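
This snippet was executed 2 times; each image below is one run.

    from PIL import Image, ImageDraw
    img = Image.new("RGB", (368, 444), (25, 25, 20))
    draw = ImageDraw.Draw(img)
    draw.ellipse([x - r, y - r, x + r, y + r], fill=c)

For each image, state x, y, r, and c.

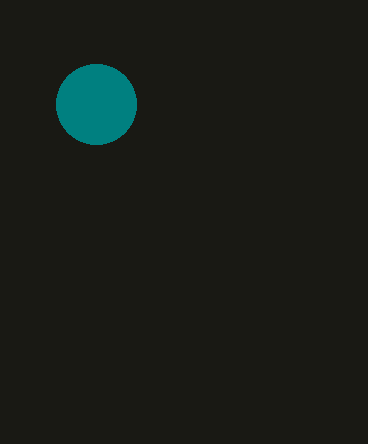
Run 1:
x = 96
y = 104
r = 40
c = 'teal'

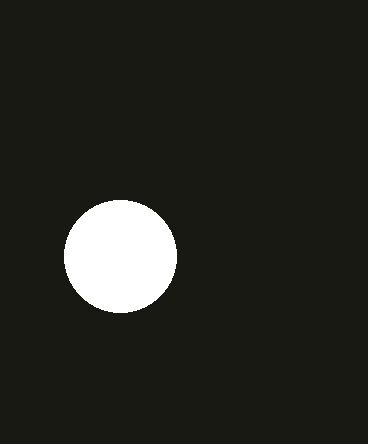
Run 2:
x = 120, y = 256, r = 56, c = 'white'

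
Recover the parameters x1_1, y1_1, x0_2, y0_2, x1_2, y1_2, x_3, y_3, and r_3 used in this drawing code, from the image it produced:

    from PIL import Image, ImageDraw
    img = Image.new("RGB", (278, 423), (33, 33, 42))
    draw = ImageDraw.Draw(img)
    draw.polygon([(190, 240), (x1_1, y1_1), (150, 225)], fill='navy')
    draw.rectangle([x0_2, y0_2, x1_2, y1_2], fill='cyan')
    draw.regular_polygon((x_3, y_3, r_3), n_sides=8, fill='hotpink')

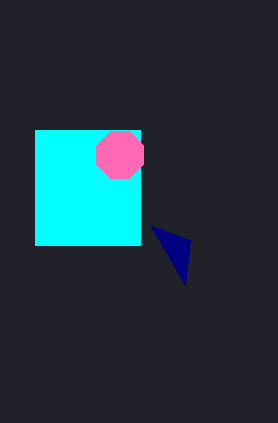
x1_1 = 185, y1_1 = 285, x0_2 = 35, y0_2 = 130, x1_2 = 140, y1_2 = 245, x_3 = 120, y_3 = 155, r_3 = 25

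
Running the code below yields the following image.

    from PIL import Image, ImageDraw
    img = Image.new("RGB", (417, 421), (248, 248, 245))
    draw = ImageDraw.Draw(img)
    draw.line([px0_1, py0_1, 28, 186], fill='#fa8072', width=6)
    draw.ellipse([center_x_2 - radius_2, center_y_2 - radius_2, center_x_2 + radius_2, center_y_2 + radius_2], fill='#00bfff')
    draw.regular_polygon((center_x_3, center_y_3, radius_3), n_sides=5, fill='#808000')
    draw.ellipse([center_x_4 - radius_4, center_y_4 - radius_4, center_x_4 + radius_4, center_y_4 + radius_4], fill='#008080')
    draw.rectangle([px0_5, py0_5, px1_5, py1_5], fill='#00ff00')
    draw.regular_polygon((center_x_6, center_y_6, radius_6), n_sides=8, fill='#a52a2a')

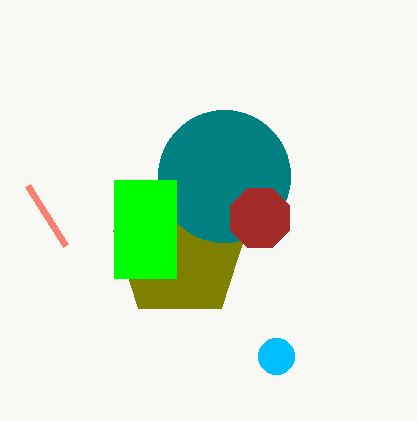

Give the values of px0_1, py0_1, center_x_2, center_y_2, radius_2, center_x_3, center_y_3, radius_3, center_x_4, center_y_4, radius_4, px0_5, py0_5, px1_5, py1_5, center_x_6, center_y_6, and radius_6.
px0_1 = 66, py0_1 = 246, center_x_2 = 276, center_y_2 = 356, radius_2 = 18, center_x_3 = 180, center_y_3 = 252, radius_3 = 70, center_x_4 = 224, center_y_4 = 176, radius_4 = 66, px0_5 = 114, py0_5 = 180, px1_5 = 176, py1_5 = 278, center_x_6 = 260, center_y_6 = 218, radius_6 = 32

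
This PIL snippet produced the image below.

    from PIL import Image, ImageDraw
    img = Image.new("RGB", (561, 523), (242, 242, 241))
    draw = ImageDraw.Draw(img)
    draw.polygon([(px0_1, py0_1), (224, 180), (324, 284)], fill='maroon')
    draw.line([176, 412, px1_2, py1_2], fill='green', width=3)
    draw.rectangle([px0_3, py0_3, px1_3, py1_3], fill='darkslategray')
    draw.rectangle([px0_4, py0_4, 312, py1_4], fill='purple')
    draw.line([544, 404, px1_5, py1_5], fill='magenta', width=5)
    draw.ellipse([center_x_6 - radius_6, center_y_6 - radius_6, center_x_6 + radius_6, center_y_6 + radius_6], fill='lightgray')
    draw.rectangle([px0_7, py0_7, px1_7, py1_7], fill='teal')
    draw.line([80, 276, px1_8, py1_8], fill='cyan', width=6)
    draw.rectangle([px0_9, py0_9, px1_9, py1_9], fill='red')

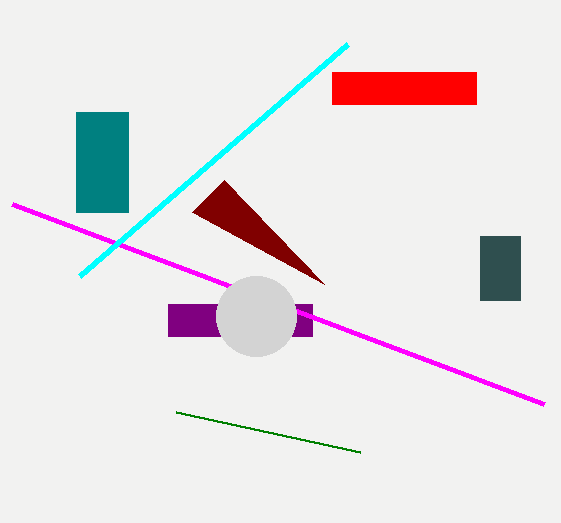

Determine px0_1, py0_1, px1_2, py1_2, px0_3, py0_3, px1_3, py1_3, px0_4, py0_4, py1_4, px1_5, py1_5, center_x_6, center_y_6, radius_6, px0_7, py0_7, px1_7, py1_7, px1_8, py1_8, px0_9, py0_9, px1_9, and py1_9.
px0_1 = 192
py0_1 = 212
px1_2 = 360
py1_2 = 452
px0_3 = 480
py0_3 = 236
px1_3 = 520
py1_3 = 300
px0_4 = 168
py0_4 = 304
py1_4 = 336
px1_5 = 12
py1_5 = 204
center_x_6 = 256
center_y_6 = 316
radius_6 = 40
px0_7 = 76
py0_7 = 112
px1_7 = 128
py1_7 = 212
px1_8 = 348
py1_8 = 44
px0_9 = 332
py0_9 = 72
px1_9 = 476
py1_9 = 104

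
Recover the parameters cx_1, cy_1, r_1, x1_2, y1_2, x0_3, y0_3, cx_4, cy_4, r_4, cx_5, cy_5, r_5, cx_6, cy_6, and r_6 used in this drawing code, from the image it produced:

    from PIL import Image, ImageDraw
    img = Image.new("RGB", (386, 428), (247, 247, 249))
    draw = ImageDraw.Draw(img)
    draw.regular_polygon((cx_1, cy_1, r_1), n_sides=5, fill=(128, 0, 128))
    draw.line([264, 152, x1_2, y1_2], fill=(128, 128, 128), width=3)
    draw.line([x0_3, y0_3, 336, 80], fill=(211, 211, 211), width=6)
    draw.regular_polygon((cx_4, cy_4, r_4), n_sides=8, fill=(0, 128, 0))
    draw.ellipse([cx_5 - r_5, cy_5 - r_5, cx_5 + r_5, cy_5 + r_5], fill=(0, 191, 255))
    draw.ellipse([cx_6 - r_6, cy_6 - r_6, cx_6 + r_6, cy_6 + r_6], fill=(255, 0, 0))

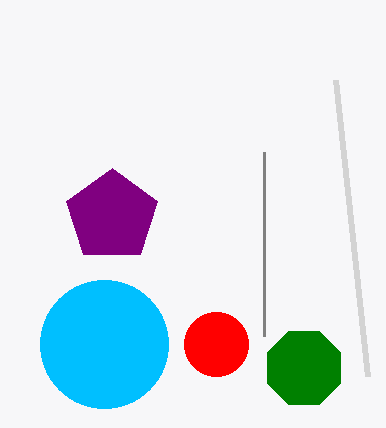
cx_1 = 112, cy_1 = 216, r_1 = 48, x1_2 = 264, y1_2 = 336, x0_3 = 368, y0_3 = 376, cx_4 = 304, cy_4 = 368, r_4 = 40, cx_5 = 104, cy_5 = 344, r_5 = 64, cx_6 = 216, cy_6 = 344, r_6 = 32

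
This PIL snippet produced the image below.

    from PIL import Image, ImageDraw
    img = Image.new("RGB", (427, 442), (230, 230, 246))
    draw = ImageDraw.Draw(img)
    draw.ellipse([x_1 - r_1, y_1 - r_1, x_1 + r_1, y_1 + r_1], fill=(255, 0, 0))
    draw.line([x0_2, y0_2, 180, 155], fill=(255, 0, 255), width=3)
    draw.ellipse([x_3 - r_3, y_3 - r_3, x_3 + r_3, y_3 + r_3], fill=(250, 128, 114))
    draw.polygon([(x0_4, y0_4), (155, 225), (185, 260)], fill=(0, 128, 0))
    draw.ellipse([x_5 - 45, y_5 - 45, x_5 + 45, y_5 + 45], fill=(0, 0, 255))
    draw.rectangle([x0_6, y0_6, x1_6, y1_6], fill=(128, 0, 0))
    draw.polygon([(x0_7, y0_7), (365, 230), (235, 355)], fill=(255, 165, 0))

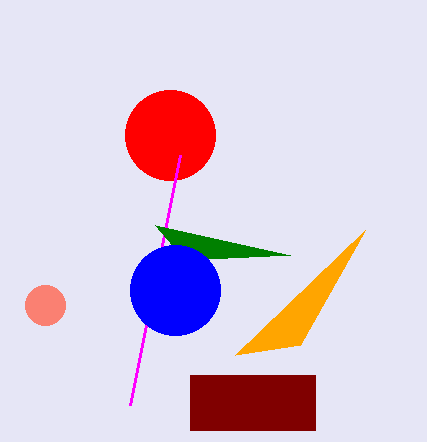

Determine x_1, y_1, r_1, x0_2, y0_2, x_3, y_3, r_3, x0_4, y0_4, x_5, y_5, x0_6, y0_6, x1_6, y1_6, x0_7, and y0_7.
x_1 = 170, y_1 = 135, r_1 = 45, x0_2 = 130, y0_2 = 405, x_3 = 45, y_3 = 305, r_3 = 20, x0_4 = 290, y0_4 = 255, x_5 = 175, y_5 = 290, x0_6 = 190, y0_6 = 375, x1_6 = 315, y1_6 = 430, x0_7 = 300, y0_7 = 345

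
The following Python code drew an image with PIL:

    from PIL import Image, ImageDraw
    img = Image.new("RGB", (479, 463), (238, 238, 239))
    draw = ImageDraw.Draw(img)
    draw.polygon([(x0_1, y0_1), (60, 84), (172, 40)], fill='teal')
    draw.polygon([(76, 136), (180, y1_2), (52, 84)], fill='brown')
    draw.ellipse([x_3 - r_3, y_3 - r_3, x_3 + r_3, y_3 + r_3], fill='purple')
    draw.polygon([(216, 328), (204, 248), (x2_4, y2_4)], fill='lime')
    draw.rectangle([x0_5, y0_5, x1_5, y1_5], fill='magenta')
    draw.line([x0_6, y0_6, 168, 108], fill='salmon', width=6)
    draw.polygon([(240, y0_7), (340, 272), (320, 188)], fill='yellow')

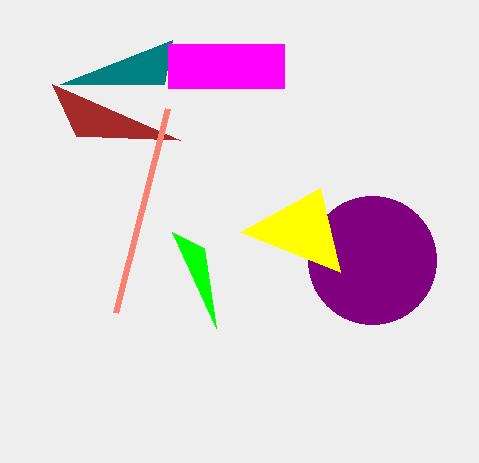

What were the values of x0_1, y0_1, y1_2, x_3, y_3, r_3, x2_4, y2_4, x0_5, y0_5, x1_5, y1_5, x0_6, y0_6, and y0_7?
x0_1 = 164
y0_1 = 84
y1_2 = 140
x_3 = 372
y_3 = 260
r_3 = 64
x2_4 = 172
y2_4 = 232
x0_5 = 168
y0_5 = 44
x1_5 = 284
y1_5 = 88
x0_6 = 116
y0_6 = 312
y0_7 = 232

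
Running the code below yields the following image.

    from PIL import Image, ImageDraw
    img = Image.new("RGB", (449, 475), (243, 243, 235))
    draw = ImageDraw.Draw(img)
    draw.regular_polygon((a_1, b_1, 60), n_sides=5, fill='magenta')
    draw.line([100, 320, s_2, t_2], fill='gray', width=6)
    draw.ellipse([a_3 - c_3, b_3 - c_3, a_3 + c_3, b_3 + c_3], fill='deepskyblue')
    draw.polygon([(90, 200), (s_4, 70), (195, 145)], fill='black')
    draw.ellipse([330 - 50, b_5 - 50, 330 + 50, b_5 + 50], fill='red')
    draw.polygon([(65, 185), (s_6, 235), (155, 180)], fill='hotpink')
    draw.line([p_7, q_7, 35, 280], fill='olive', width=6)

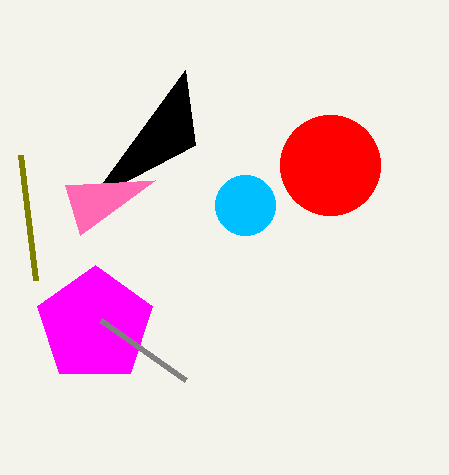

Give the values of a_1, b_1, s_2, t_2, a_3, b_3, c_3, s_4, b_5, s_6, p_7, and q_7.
a_1 = 95
b_1 = 325
s_2 = 185
t_2 = 380
a_3 = 245
b_3 = 205
c_3 = 30
s_4 = 185
b_5 = 165
s_6 = 80
p_7 = 20
q_7 = 155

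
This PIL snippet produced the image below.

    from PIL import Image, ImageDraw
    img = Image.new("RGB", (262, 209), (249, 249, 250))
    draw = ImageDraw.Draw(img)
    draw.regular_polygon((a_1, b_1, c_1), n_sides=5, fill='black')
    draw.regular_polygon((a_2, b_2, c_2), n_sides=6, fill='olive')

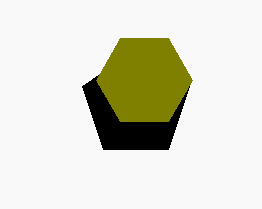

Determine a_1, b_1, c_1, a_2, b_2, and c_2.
a_1 = 136
b_1 = 104
c_1 = 56
a_2 = 144
b_2 = 80
c_2 = 48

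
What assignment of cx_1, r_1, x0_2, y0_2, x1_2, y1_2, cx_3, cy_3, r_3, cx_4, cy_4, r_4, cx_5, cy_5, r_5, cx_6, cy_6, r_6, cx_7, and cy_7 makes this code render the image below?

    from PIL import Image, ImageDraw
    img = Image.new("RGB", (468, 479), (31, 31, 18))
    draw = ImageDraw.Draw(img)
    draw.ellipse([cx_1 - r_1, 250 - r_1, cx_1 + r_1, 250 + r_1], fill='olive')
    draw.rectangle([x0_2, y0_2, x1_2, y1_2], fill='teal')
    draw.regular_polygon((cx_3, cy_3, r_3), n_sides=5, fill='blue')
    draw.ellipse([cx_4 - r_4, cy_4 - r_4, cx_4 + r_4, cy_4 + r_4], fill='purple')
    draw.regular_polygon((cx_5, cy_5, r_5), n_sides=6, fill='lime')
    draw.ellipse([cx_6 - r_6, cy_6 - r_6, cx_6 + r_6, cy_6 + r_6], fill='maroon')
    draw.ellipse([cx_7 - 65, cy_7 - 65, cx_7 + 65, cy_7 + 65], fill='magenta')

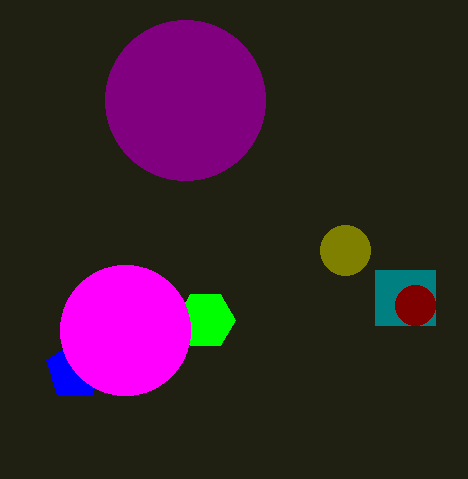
cx_1 = 345, r_1 = 25, x0_2 = 375, y0_2 = 270, x1_2 = 435, y1_2 = 325, cx_3 = 75, cy_3 = 370, r_3 = 30, cx_4 = 185, cy_4 = 100, r_4 = 80, cx_5 = 205, cy_5 = 320, r_5 = 30, cx_6 = 415, cy_6 = 305, r_6 = 20, cx_7 = 125, cy_7 = 330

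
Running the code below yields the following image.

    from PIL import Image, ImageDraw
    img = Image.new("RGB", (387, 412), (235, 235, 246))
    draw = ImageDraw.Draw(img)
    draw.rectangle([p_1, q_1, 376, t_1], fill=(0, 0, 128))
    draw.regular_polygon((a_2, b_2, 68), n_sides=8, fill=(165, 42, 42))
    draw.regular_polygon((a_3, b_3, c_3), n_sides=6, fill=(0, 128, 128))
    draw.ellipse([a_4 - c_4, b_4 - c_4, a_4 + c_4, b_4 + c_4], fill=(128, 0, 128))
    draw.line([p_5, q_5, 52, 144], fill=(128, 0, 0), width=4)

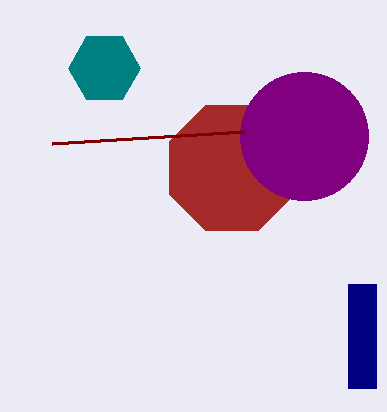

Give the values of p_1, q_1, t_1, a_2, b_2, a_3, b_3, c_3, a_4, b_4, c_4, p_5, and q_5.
p_1 = 348
q_1 = 284
t_1 = 388
a_2 = 232
b_2 = 168
a_3 = 104
b_3 = 68
c_3 = 36
a_4 = 304
b_4 = 136
c_4 = 64
p_5 = 244
q_5 = 132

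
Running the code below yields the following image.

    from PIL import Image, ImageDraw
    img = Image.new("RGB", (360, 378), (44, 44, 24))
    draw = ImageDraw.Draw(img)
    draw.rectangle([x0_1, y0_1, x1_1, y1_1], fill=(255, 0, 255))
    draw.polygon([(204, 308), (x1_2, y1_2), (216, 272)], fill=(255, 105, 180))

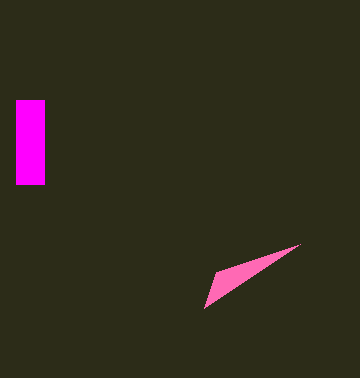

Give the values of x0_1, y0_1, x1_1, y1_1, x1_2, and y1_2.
x0_1 = 16, y0_1 = 100, x1_1 = 44, y1_1 = 184, x1_2 = 300, y1_2 = 244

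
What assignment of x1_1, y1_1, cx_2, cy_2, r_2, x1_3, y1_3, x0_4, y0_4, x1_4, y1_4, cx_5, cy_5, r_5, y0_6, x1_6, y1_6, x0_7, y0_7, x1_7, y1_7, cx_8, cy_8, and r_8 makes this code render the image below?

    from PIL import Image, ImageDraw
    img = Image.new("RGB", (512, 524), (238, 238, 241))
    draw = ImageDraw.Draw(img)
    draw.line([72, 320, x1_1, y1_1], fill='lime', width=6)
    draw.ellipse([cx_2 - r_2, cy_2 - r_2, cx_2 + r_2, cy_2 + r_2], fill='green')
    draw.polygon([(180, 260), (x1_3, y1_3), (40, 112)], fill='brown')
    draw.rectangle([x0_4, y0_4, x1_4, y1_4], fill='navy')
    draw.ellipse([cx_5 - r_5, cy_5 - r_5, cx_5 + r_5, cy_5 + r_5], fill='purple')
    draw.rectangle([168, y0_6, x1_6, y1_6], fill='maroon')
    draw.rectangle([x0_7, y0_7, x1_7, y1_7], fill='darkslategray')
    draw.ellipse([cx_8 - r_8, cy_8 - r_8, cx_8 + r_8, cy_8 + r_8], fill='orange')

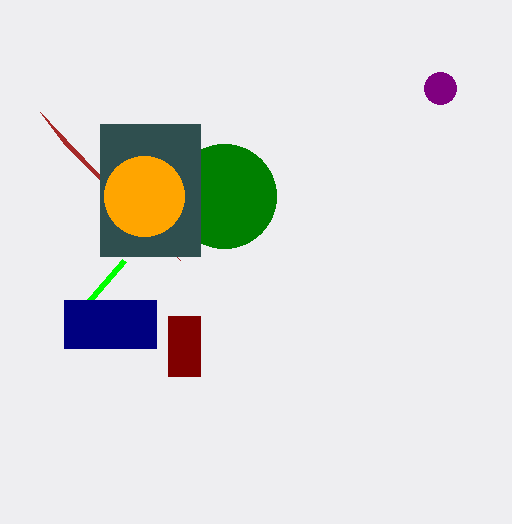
x1_1 = 124
y1_1 = 260
cx_2 = 224
cy_2 = 196
r_2 = 52
x1_3 = 64
y1_3 = 144
x0_4 = 64
y0_4 = 300
x1_4 = 156
y1_4 = 348
cx_5 = 440
cy_5 = 88
r_5 = 16
y0_6 = 316
x1_6 = 200
y1_6 = 376
x0_7 = 100
y0_7 = 124
x1_7 = 200
y1_7 = 256
cx_8 = 144
cy_8 = 196
r_8 = 40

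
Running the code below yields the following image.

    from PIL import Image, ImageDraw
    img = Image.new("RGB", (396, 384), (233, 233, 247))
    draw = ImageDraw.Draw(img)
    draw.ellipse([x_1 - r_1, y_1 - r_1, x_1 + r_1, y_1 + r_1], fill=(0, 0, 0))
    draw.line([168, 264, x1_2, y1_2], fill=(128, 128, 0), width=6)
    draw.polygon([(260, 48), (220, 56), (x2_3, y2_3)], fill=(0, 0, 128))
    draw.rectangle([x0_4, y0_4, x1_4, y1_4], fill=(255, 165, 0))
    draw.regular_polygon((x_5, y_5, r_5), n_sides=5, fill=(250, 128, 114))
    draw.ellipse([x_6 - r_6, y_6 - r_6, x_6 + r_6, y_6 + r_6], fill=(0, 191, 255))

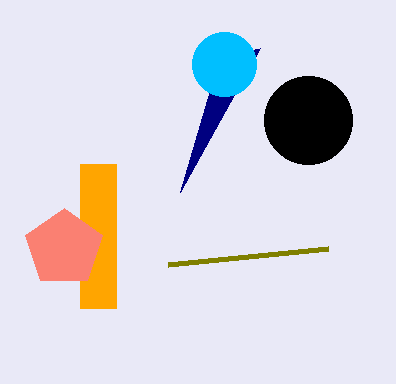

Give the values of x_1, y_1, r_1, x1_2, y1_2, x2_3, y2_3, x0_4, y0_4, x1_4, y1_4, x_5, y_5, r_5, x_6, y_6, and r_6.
x_1 = 308, y_1 = 120, r_1 = 44, x1_2 = 328, y1_2 = 248, x2_3 = 180, y2_3 = 192, x0_4 = 80, y0_4 = 164, x1_4 = 116, y1_4 = 308, x_5 = 64, y_5 = 248, r_5 = 40, x_6 = 224, y_6 = 64, r_6 = 32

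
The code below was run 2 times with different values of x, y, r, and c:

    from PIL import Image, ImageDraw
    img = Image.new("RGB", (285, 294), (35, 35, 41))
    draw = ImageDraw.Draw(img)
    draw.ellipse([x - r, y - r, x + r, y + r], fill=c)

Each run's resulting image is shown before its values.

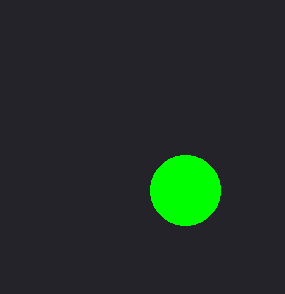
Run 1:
x = 185; y = 190; r = 35; c = 'lime'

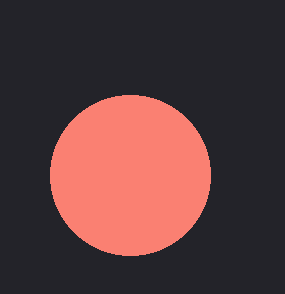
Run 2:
x = 130; y = 175; r = 80; c = 'salmon'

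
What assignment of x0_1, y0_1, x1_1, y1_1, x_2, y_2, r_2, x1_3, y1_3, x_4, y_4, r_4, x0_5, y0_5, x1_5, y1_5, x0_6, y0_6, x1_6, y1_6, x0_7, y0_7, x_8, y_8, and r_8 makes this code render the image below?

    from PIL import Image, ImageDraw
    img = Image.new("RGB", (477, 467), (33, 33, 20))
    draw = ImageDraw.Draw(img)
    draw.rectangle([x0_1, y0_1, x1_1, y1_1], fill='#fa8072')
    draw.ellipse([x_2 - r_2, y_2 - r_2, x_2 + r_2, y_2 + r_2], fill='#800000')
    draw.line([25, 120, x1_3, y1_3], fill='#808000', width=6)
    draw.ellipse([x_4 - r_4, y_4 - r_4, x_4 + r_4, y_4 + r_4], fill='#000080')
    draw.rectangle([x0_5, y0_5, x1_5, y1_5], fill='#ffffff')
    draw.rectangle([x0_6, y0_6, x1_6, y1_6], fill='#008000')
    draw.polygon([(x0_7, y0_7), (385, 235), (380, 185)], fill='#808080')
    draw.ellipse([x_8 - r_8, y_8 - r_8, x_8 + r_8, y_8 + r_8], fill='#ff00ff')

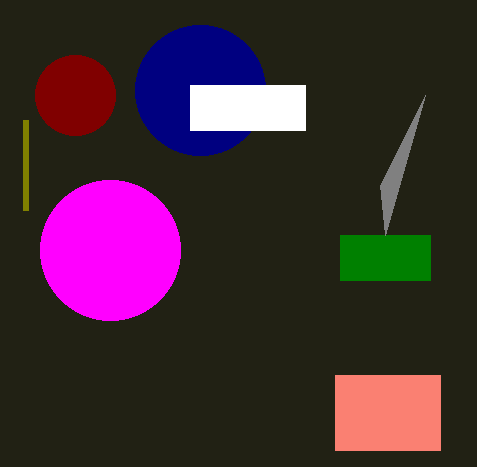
x0_1 = 335, y0_1 = 375, x1_1 = 440, y1_1 = 450, x_2 = 75, y_2 = 95, r_2 = 40, x1_3 = 25, y1_3 = 210, x_4 = 200, y_4 = 90, r_4 = 65, x0_5 = 190, y0_5 = 85, x1_5 = 305, y1_5 = 130, x0_6 = 340, y0_6 = 235, x1_6 = 430, y1_6 = 280, x0_7 = 425, y0_7 = 95, x_8 = 110, y_8 = 250, r_8 = 70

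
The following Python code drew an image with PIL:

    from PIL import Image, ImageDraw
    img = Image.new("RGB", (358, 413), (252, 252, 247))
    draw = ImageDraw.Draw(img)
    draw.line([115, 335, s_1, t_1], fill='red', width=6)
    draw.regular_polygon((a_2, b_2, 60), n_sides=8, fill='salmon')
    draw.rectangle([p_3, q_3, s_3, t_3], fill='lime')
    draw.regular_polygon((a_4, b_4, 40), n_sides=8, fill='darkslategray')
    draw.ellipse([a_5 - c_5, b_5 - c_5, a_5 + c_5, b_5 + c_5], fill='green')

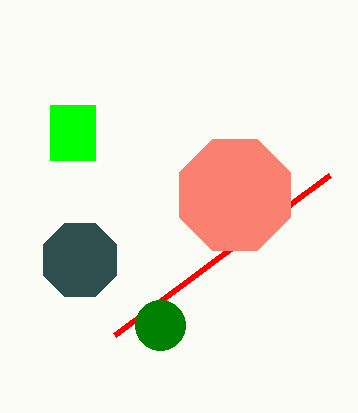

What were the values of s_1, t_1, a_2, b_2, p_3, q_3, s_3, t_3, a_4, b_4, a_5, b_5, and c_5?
s_1 = 330, t_1 = 175, a_2 = 235, b_2 = 195, p_3 = 50, q_3 = 105, s_3 = 95, t_3 = 160, a_4 = 80, b_4 = 260, a_5 = 160, b_5 = 325, c_5 = 25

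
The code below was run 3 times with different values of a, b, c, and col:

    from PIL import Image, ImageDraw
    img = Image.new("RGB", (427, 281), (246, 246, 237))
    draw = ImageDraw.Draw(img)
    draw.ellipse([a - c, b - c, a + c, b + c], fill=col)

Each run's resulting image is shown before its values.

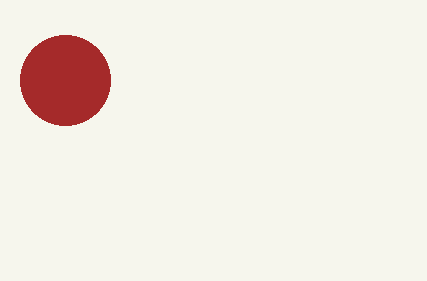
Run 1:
a = 65, b = 80, c = 45, col = 'brown'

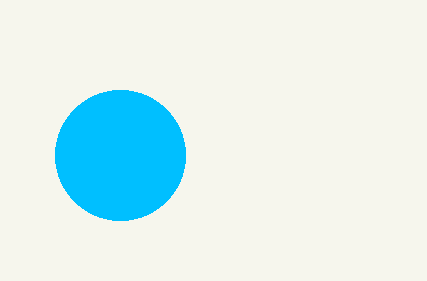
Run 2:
a = 120; b = 155; c = 65; col = 'deepskyblue'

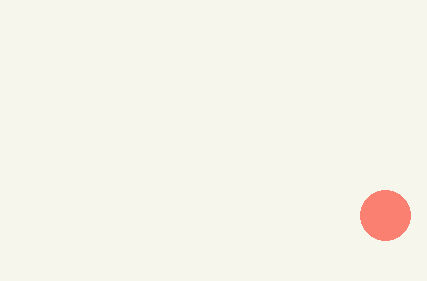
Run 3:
a = 385; b = 215; c = 25; col = 'salmon'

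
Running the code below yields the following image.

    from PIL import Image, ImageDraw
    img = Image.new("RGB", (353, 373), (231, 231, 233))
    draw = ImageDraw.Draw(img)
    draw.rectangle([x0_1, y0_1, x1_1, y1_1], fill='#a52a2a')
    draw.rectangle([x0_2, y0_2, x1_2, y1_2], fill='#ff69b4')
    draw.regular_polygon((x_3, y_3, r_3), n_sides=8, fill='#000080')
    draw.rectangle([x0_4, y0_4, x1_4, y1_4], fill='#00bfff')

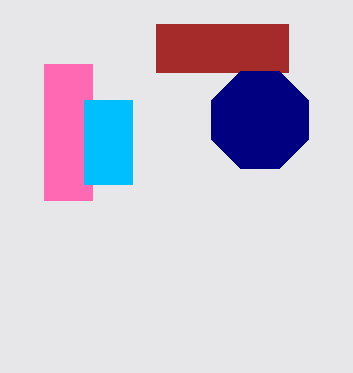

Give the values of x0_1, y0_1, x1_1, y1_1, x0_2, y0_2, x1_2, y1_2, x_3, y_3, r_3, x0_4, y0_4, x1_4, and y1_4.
x0_1 = 156, y0_1 = 24, x1_1 = 288, y1_1 = 72, x0_2 = 44, y0_2 = 64, x1_2 = 92, y1_2 = 200, x_3 = 260, y_3 = 120, r_3 = 52, x0_4 = 84, y0_4 = 100, x1_4 = 132, y1_4 = 184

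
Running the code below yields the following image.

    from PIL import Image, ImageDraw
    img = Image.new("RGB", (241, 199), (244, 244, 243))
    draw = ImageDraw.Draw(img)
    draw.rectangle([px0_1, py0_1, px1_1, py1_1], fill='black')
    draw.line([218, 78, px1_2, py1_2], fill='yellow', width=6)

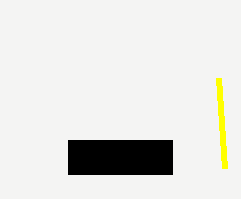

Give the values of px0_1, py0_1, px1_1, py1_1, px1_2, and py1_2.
px0_1 = 68
py0_1 = 140
px1_1 = 172
py1_1 = 174
px1_2 = 224
py1_2 = 168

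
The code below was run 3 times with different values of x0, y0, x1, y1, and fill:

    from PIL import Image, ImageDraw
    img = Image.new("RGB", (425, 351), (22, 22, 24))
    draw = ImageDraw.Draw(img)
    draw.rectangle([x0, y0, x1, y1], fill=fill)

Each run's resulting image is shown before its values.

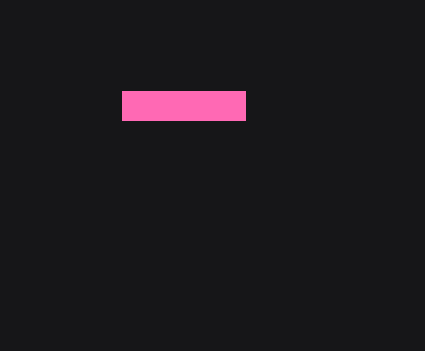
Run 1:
x0 = 122
y0 = 91
x1 = 245
y1 = 120
fill = 'hotpink'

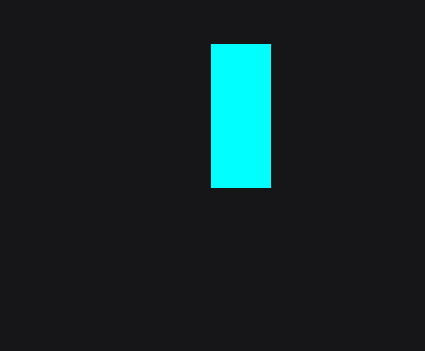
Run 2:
x0 = 211
y0 = 44
x1 = 270
y1 = 187
fill = 'cyan'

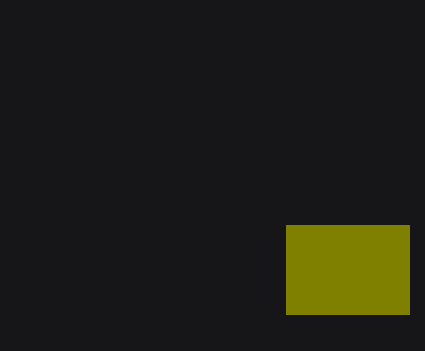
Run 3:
x0 = 286; y0 = 225; x1 = 409; y1 = 314; fill = 'olive'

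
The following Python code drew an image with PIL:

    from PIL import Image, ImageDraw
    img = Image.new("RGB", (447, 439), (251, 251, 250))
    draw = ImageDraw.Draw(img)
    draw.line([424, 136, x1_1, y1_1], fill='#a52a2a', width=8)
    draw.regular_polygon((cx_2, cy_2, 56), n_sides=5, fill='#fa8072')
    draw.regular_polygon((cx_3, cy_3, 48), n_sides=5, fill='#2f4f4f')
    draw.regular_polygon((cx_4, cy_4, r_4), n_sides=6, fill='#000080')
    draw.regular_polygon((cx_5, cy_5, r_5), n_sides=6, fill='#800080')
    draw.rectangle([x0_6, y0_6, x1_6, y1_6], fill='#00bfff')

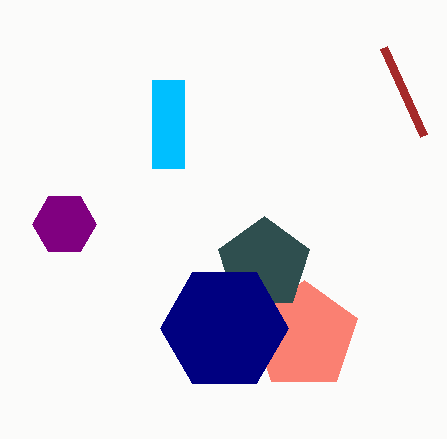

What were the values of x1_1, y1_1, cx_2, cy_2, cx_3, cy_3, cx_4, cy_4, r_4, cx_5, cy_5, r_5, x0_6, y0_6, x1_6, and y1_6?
x1_1 = 384; y1_1 = 48; cx_2 = 304; cy_2 = 336; cx_3 = 264; cy_3 = 264; cx_4 = 224; cy_4 = 328; r_4 = 64; cx_5 = 64; cy_5 = 224; r_5 = 32; x0_6 = 152; y0_6 = 80; x1_6 = 184; y1_6 = 168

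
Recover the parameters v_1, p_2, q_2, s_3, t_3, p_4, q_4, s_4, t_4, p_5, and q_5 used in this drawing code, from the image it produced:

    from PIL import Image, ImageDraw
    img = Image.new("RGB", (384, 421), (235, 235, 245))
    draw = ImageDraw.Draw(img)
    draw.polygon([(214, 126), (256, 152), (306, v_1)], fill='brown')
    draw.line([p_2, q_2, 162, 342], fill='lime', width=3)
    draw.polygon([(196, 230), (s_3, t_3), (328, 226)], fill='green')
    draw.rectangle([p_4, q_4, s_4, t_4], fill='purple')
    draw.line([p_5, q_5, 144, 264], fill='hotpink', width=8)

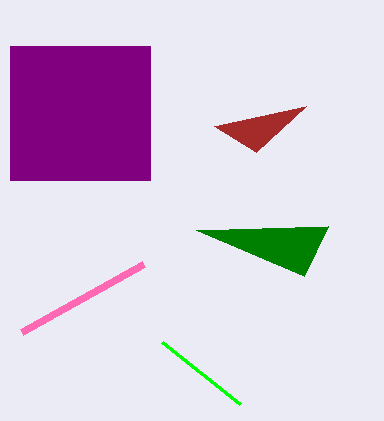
v_1 = 106; p_2 = 240; q_2 = 404; s_3 = 304; t_3 = 276; p_4 = 10; q_4 = 46; s_4 = 150; t_4 = 180; p_5 = 22; q_5 = 332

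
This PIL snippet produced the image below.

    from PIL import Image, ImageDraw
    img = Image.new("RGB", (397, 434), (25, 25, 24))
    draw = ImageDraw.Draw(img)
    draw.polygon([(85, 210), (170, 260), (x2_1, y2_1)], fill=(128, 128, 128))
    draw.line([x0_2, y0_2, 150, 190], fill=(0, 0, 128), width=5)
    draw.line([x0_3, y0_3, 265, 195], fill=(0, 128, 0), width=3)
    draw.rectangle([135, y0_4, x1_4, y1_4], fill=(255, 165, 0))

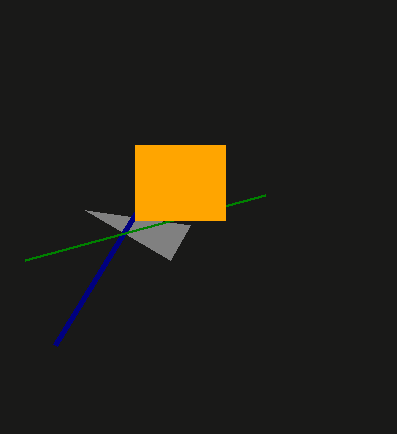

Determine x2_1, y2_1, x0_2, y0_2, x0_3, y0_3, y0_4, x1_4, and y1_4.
x2_1 = 190, y2_1 = 225, x0_2 = 55, y0_2 = 345, x0_3 = 25, y0_3 = 260, y0_4 = 145, x1_4 = 225, y1_4 = 220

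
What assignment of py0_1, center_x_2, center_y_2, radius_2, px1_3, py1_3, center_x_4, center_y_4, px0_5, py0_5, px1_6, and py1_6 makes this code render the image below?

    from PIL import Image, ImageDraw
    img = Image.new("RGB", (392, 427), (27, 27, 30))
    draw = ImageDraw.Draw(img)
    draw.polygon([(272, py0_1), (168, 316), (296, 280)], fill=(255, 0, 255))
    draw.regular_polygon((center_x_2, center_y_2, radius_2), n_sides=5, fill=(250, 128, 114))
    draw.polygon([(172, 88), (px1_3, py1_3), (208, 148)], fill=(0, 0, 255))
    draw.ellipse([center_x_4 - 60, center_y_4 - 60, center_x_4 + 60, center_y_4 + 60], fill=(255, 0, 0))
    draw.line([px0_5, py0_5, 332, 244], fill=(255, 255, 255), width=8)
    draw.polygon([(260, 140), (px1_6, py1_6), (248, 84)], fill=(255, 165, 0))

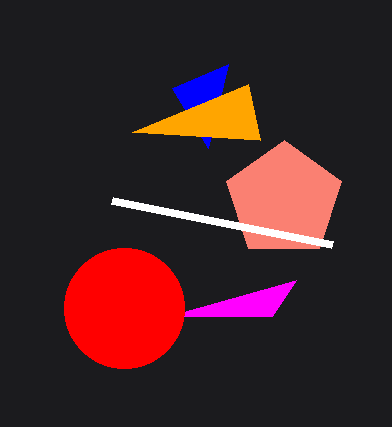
py0_1 = 316; center_x_2 = 284; center_y_2 = 200; radius_2 = 60; px1_3 = 228; py1_3 = 64; center_x_4 = 124; center_y_4 = 308; px0_5 = 112; py0_5 = 200; px1_6 = 132; py1_6 = 132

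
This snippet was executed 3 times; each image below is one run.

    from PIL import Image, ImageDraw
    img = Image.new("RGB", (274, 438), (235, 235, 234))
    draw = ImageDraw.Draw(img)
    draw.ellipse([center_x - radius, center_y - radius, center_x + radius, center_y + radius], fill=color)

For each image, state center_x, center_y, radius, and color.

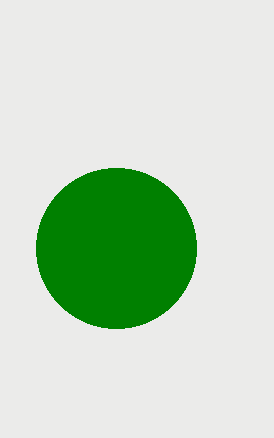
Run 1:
center_x = 116; center_y = 248; radius = 80; color = 'green'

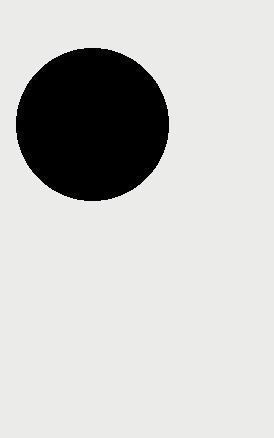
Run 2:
center_x = 92; center_y = 124; radius = 76; color = 'black'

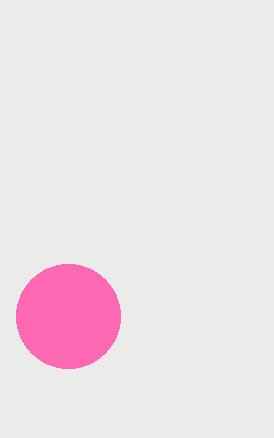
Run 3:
center_x = 68; center_y = 316; radius = 52; color = 'hotpink'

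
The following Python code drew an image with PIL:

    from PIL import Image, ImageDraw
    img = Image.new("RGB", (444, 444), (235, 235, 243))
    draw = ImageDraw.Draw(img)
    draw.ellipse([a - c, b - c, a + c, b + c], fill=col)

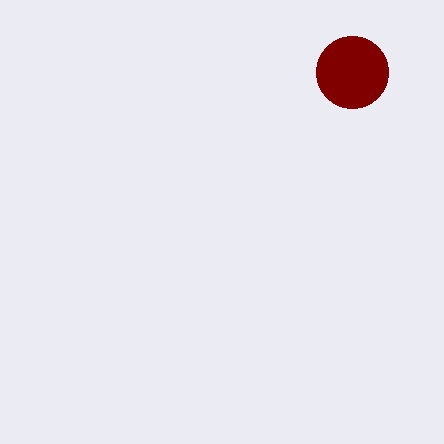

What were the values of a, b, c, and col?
a = 352; b = 72; c = 36; col = 'maroon'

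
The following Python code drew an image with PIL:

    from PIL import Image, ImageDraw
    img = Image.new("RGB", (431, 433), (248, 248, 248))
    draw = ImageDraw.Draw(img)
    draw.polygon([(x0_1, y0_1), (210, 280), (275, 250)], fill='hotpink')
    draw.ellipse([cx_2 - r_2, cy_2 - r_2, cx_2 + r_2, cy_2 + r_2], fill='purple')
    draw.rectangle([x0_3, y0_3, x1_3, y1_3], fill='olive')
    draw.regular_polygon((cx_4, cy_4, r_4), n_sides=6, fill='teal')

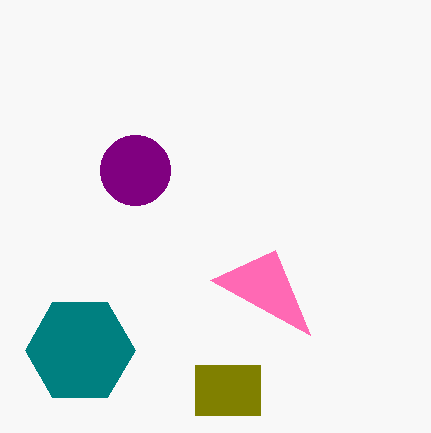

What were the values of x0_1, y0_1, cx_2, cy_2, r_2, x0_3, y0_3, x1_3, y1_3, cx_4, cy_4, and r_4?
x0_1 = 310, y0_1 = 335, cx_2 = 135, cy_2 = 170, r_2 = 35, x0_3 = 195, y0_3 = 365, x1_3 = 260, y1_3 = 415, cx_4 = 80, cy_4 = 350, r_4 = 55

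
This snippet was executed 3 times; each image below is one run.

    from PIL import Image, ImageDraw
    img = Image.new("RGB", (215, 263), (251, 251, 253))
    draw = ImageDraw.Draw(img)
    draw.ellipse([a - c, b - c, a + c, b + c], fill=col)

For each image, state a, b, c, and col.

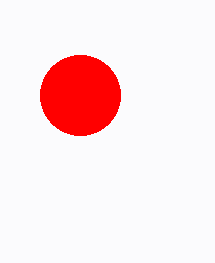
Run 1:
a = 80, b = 95, c = 40, col = 'red'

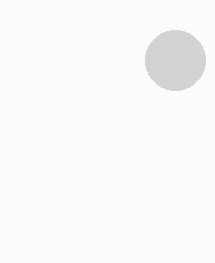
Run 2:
a = 175
b = 60
c = 30
col = 'lightgray'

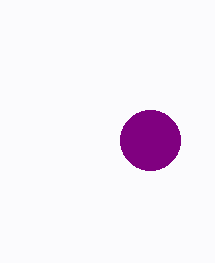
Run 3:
a = 150
b = 140
c = 30
col = 'purple'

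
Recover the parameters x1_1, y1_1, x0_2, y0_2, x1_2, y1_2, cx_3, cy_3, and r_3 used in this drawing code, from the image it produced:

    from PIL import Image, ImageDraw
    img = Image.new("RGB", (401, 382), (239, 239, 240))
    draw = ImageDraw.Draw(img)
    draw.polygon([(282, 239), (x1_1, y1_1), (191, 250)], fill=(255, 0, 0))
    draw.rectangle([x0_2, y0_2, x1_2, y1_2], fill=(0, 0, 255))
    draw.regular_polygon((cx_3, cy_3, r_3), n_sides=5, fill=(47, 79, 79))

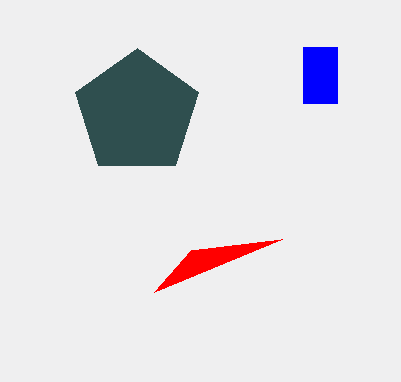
x1_1 = 154
y1_1 = 292
x0_2 = 303
y0_2 = 47
x1_2 = 337
y1_2 = 103
cx_3 = 137
cy_3 = 113
r_3 = 65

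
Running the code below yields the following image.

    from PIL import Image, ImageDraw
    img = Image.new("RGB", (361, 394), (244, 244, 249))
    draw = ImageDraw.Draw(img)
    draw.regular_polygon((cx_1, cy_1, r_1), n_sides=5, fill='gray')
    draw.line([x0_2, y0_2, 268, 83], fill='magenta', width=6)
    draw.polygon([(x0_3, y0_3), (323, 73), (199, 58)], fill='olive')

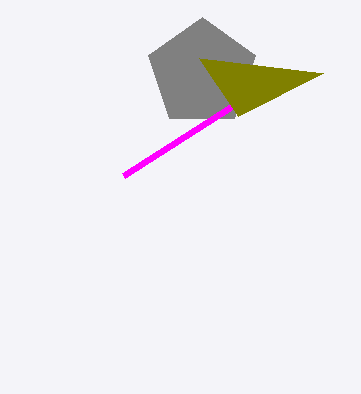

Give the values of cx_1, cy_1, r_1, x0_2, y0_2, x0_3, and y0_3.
cx_1 = 202
cy_1 = 73
r_1 = 56
x0_2 = 124
y0_2 = 175
x0_3 = 238
y0_3 = 116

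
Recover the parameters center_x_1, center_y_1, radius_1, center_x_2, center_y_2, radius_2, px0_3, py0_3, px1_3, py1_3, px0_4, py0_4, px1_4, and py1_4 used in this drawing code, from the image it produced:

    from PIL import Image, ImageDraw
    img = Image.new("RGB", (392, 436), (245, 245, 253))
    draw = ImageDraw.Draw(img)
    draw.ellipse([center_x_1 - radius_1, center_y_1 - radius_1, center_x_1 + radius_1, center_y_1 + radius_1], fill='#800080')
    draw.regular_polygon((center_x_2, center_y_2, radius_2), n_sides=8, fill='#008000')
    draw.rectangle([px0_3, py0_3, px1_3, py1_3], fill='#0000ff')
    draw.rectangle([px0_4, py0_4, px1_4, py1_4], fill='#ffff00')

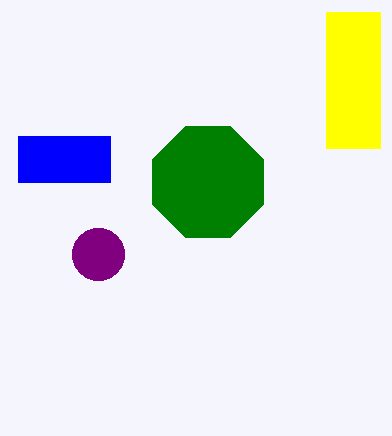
center_x_1 = 98, center_y_1 = 254, radius_1 = 26, center_x_2 = 208, center_y_2 = 182, radius_2 = 60, px0_3 = 18, py0_3 = 136, px1_3 = 110, py1_3 = 182, px0_4 = 326, py0_4 = 12, px1_4 = 380, py1_4 = 148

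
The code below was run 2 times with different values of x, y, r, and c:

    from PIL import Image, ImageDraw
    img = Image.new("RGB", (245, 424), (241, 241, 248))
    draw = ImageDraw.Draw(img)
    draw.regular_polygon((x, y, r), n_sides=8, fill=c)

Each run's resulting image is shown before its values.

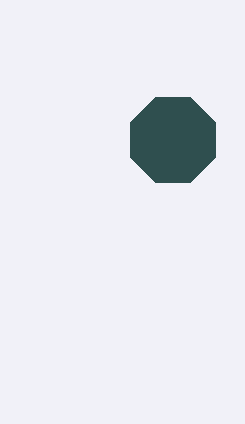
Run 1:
x = 173, y = 140, r = 46, c = 'darkslategray'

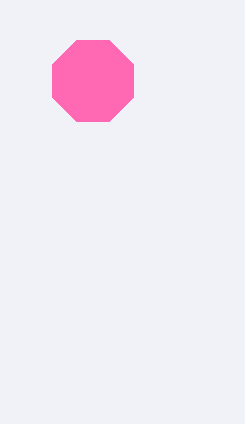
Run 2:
x = 93
y = 81
r = 44
c = 'hotpink'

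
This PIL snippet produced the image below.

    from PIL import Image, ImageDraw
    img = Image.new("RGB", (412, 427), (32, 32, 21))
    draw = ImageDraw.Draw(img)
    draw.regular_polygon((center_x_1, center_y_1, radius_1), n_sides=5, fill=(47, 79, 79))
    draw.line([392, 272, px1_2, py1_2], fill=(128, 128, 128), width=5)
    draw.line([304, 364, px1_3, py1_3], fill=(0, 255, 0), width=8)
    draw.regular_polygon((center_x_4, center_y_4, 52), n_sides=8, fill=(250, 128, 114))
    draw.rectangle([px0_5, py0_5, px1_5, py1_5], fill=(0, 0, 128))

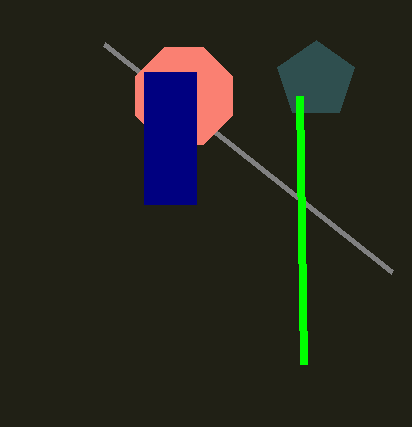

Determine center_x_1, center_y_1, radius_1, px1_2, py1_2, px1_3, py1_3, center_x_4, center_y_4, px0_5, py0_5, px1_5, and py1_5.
center_x_1 = 316; center_y_1 = 80; radius_1 = 40; px1_2 = 104; py1_2 = 44; px1_3 = 300; py1_3 = 96; center_x_4 = 184; center_y_4 = 96; px0_5 = 144; py0_5 = 72; px1_5 = 196; py1_5 = 204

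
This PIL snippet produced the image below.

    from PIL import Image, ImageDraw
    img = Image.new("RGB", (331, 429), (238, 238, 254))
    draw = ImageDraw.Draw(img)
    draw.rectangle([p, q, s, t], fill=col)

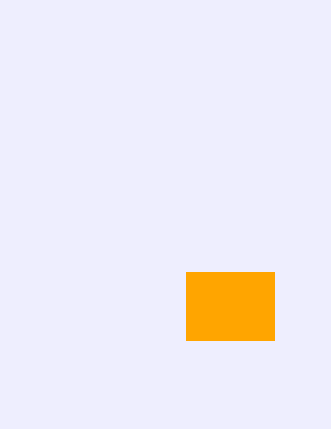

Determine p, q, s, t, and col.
p = 186; q = 272; s = 274; t = 340; col = 'orange'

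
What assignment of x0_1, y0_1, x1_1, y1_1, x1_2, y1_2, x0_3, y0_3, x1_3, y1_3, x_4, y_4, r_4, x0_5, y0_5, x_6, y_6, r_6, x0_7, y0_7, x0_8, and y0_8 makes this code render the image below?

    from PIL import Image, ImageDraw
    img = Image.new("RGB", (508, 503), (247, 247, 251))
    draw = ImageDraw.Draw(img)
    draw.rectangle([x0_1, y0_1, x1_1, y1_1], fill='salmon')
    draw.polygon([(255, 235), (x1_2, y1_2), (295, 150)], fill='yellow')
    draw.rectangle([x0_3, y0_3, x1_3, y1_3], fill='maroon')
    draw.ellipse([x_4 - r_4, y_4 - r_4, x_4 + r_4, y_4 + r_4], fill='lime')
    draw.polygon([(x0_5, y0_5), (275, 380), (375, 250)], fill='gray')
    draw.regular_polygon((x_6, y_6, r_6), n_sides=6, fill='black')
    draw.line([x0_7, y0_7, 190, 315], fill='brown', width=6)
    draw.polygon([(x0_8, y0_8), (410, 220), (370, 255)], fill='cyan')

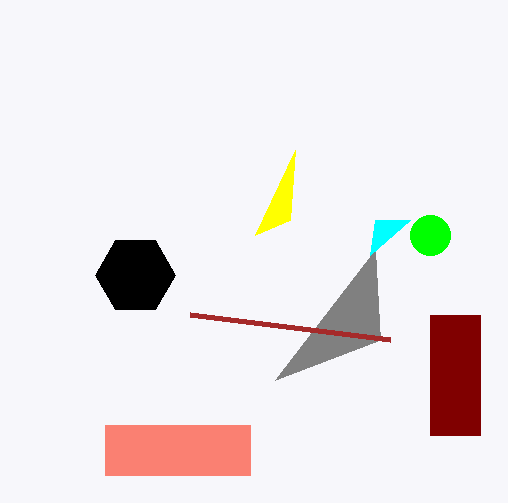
x0_1 = 105
y0_1 = 425
x1_1 = 250
y1_1 = 475
x1_2 = 290
y1_2 = 220
x0_3 = 430
y0_3 = 315
x1_3 = 480
y1_3 = 435
x_4 = 430
y_4 = 235
r_4 = 20
x0_5 = 380
y0_5 = 340
x_6 = 135
y_6 = 275
r_6 = 40
x0_7 = 390
y0_7 = 340
x0_8 = 375
y0_8 = 220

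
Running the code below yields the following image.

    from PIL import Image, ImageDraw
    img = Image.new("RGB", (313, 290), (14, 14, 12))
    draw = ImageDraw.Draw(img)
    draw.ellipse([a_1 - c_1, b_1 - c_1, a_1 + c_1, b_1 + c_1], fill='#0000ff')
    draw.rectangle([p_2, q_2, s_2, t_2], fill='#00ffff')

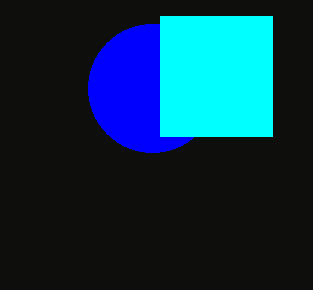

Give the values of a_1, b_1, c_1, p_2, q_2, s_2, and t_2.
a_1 = 152, b_1 = 88, c_1 = 64, p_2 = 160, q_2 = 16, s_2 = 272, t_2 = 136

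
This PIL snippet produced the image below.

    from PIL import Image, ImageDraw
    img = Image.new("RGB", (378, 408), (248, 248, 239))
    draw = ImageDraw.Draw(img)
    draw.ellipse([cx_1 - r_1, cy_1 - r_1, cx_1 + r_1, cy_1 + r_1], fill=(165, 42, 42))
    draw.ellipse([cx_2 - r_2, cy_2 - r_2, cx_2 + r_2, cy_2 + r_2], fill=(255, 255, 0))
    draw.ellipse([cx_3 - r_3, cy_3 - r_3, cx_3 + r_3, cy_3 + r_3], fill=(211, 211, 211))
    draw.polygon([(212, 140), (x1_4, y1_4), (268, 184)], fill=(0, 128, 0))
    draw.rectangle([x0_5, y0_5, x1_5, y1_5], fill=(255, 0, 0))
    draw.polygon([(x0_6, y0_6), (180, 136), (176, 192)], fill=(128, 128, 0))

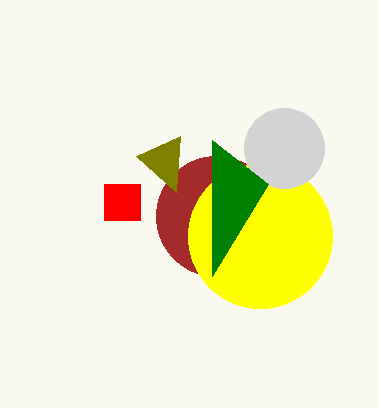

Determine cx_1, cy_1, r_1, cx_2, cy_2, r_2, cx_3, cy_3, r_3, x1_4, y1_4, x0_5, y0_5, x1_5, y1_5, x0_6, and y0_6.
cx_1 = 216, cy_1 = 216, r_1 = 60, cx_2 = 260, cy_2 = 236, r_2 = 72, cx_3 = 284, cy_3 = 148, r_3 = 40, x1_4 = 212, y1_4 = 276, x0_5 = 104, y0_5 = 184, x1_5 = 140, y1_5 = 220, x0_6 = 136, y0_6 = 156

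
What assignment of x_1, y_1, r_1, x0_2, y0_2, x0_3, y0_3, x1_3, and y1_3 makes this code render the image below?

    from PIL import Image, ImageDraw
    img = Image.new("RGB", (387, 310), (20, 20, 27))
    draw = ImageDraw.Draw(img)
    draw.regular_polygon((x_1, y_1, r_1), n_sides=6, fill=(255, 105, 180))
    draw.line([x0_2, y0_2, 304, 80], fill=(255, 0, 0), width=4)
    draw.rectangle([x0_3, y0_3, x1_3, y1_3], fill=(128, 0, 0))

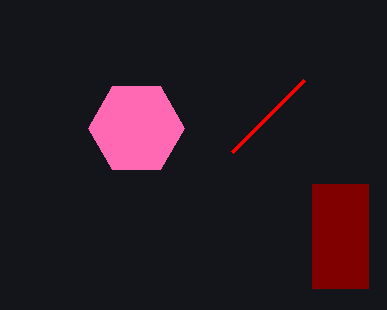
x_1 = 136
y_1 = 128
r_1 = 48
x0_2 = 232
y0_2 = 152
x0_3 = 312
y0_3 = 184
x1_3 = 368
y1_3 = 288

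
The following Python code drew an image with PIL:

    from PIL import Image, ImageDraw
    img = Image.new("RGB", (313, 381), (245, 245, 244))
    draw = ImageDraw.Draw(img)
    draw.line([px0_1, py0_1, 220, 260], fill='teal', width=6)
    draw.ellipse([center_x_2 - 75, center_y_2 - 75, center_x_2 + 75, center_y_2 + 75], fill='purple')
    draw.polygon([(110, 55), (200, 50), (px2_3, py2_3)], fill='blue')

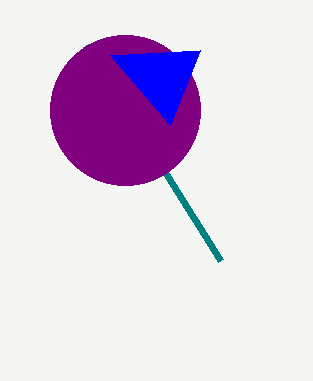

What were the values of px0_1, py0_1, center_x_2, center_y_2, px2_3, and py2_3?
px0_1 = 85, py0_1 = 45, center_x_2 = 125, center_y_2 = 110, px2_3 = 170, py2_3 = 125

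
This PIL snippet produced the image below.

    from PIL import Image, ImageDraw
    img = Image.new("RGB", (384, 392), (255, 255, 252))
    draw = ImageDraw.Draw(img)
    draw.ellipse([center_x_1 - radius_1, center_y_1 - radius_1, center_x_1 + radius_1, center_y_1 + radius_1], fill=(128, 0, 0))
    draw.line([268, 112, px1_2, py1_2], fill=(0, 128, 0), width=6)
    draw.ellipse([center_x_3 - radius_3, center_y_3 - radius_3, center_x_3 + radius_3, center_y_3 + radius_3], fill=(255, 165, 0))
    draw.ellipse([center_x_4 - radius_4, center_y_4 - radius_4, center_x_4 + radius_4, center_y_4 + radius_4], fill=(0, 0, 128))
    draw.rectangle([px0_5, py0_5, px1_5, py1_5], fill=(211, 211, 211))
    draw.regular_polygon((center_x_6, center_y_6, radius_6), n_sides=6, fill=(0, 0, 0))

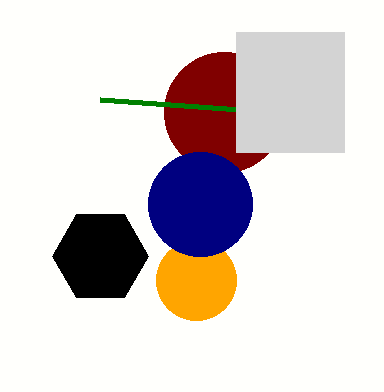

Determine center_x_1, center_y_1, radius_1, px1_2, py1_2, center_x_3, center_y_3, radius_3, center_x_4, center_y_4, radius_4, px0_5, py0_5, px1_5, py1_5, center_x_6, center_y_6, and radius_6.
center_x_1 = 224, center_y_1 = 112, radius_1 = 60, px1_2 = 100, py1_2 = 100, center_x_3 = 196, center_y_3 = 280, radius_3 = 40, center_x_4 = 200, center_y_4 = 204, radius_4 = 52, px0_5 = 236, py0_5 = 32, px1_5 = 344, py1_5 = 152, center_x_6 = 100, center_y_6 = 256, radius_6 = 48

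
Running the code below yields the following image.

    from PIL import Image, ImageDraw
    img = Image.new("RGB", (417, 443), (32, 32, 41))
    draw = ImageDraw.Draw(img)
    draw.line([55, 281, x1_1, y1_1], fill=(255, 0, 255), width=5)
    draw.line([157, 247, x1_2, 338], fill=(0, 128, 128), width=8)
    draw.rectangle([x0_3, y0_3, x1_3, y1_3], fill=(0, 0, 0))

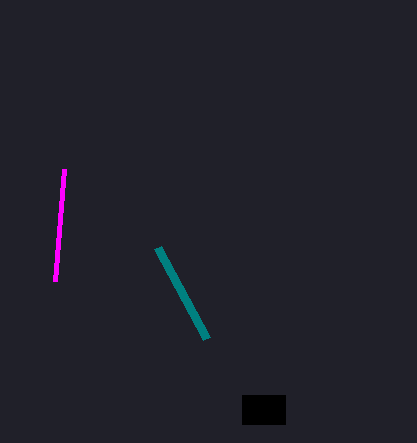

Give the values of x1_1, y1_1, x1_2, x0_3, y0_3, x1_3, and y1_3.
x1_1 = 64, y1_1 = 169, x1_2 = 206, x0_3 = 242, y0_3 = 395, x1_3 = 285, y1_3 = 424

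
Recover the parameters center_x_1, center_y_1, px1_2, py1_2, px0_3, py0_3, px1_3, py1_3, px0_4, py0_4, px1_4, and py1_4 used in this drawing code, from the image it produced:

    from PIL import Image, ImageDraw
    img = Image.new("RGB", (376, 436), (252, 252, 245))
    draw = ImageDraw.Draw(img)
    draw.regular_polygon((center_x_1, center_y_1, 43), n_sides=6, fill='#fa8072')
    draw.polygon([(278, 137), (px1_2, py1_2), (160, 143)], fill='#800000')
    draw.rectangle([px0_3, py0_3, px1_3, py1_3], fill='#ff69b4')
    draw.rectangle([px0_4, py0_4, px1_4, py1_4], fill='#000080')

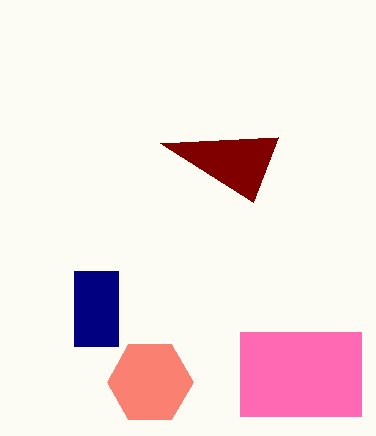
center_x_1 = 150; center_y_1 = 382; px1_2 = 253; py1_2 = 202; px0_3 = 240; py0_3 = 332; px1_3 = 361; py1_3 = 416; px0_4 = 74; py0_4 = 271; px1_4 = 118; py1_4 = 346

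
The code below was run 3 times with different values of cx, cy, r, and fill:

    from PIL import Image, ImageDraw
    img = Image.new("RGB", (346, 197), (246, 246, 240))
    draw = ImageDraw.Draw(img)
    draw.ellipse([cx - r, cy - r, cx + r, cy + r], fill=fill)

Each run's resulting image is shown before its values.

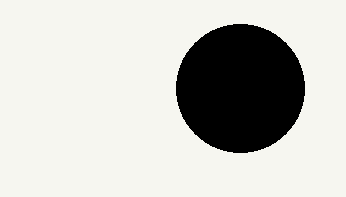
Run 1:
cx = 240
cy = 88
r = 64
fill = 'black'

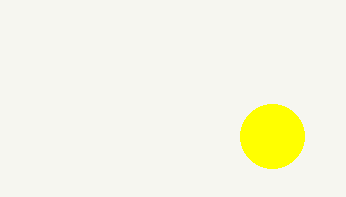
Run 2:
cx = 272
cy = 136
r = 32
fill = 'yellow'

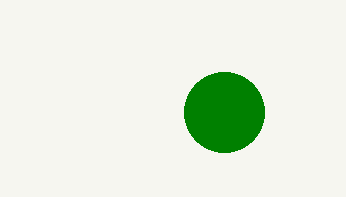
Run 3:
cx = 224
cy = 112
r = 40
fill = 'green'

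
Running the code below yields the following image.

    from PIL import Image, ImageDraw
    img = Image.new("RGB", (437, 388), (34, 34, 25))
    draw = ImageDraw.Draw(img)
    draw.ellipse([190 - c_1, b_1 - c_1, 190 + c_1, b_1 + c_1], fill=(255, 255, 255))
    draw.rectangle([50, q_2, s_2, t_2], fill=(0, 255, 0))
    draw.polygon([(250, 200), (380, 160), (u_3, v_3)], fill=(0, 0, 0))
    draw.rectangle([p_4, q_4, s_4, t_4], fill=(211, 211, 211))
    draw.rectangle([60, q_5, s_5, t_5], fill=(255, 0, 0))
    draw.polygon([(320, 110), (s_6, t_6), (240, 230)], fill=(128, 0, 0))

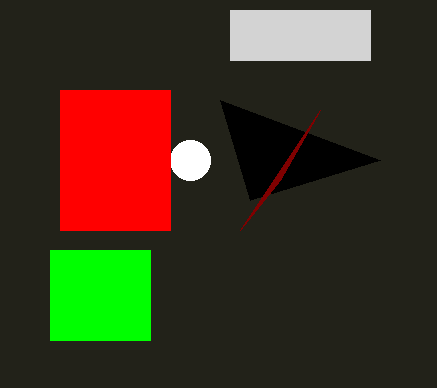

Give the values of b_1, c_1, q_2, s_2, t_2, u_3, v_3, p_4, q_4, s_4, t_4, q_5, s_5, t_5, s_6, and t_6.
b_1 = 160
c_1 = 20
q_2 = 250
s_2 = 150
t_2 = 340
u_3 = 220
v_3 = 100
p_4 = 230
q_4 = 10
s_4 = 370
t_4 = 60
q_5 = 90
s_5 = 170
t_5 = 230
s_6 = 280
t_6 = 180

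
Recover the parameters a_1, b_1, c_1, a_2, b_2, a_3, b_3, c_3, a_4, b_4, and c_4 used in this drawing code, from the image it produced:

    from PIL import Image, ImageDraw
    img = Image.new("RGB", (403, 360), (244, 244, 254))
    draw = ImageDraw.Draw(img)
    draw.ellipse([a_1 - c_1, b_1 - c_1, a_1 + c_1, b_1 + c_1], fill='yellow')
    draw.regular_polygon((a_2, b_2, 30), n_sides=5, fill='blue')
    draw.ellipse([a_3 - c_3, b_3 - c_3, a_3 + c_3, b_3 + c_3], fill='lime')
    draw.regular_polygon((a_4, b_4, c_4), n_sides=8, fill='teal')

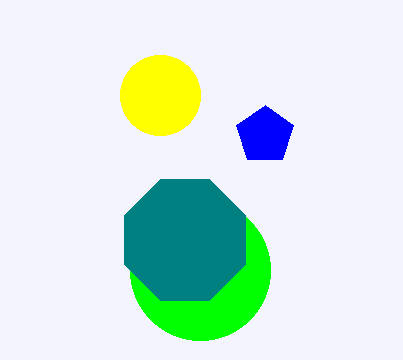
a_1 = 160
b_1 = 95
c_1 = 40
a_2 = 265
b_2 = 135
a_3 = 200
b_3 = 270
c_3 = 70
a_4 = 185
b_4 = 240
c_4 = 65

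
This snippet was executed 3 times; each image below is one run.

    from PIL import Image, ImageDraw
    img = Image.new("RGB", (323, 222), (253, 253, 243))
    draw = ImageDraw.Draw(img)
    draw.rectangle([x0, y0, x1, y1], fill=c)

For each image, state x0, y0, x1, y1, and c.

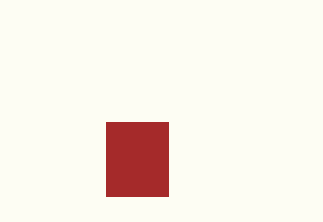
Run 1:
x0 = 106; y0 = 122; x1 = 168; y1 = 196; c = 'brown'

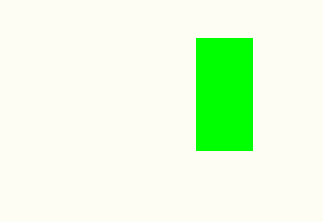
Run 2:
x0 = 196, y0 = 38, x1 = 252, y1 = 150, c = 'lime'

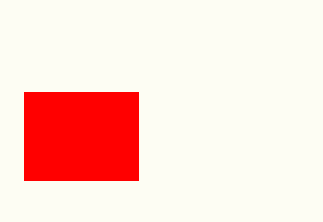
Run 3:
x0 = 24, y0 = 92, x1 = 138, y1 = 180, c = 'red'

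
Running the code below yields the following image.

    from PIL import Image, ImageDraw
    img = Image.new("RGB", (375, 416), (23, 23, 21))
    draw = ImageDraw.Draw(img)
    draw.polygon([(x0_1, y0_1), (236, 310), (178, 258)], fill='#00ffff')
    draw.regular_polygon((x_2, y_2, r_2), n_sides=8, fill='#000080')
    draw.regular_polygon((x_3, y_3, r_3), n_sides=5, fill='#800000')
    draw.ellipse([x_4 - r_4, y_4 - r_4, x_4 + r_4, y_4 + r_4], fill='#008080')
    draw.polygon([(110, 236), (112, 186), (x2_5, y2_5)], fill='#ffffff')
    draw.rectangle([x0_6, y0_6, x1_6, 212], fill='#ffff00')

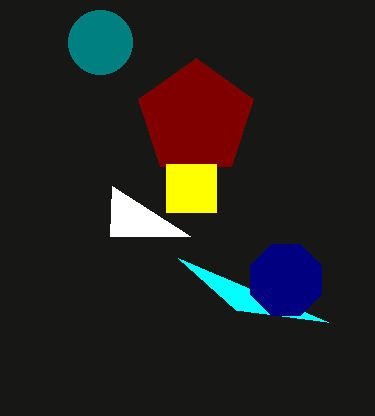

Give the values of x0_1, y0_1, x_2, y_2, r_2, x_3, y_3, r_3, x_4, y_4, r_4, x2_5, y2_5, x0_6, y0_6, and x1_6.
x0_1 = 328; y0_1 = 322; x_2 = 286; y_2 = 280; r_2 = 38; x_3 = 196; y_3 = 118; r_3 = 60; x_4 = 100; y_4 = 42; r_4 = 32; x2_5 = 190; y2_5 = 236; x0_6 = 166; y0_6 = 164; x1_6 = 216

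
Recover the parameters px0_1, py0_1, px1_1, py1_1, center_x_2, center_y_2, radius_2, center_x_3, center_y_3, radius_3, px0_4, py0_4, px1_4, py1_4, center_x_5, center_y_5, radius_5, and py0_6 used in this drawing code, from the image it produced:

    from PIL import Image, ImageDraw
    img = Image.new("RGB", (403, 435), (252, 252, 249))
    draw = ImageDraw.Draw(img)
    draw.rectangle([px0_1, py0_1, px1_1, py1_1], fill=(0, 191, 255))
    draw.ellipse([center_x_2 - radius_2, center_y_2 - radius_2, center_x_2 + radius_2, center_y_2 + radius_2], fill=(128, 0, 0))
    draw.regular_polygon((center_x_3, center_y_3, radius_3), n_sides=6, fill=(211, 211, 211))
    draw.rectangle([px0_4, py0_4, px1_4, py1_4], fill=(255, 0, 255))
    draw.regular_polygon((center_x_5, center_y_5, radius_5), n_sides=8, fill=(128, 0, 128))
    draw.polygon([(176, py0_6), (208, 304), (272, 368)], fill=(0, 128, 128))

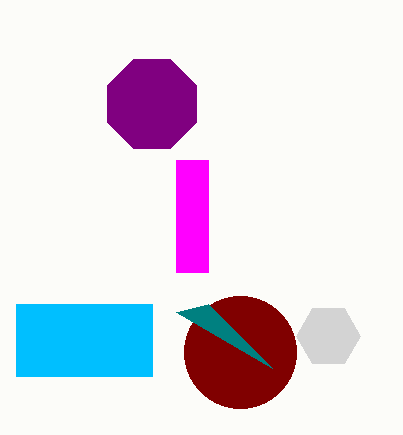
px0_1 = 16
py0_1 = 304
px1_1 = 152
py1_1 = 376
center_x_2 = 240
center_y_2 = 352
radius_2 = 56
center_x_3 = 328
center_y_3 = 336
radius_3 = 32
px0_4 = 176
py0_4 = 160
px1_4 = 208
py1_4 = 272
center_x_5 = 152
center_y_5 = 104
radius_5 = 48
py0_6 = 312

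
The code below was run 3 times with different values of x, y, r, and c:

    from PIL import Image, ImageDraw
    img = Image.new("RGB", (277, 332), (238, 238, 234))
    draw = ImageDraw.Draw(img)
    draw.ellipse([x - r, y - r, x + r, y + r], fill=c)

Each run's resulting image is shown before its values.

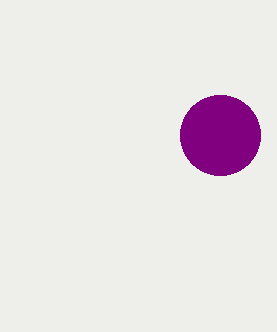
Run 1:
x = 220
y = 135
r = 40
c = 'purple'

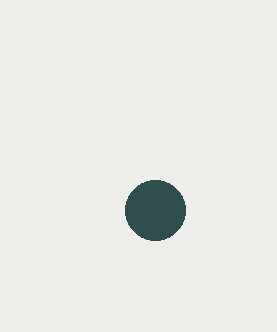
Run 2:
x = 155, y = 210, r = 30, c = 'darkslategray'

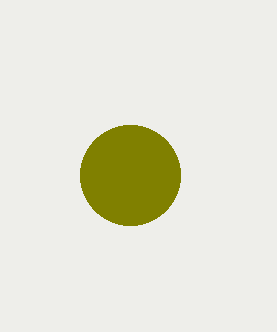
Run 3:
x = 130
y = 175
r = 50
c = 'olive'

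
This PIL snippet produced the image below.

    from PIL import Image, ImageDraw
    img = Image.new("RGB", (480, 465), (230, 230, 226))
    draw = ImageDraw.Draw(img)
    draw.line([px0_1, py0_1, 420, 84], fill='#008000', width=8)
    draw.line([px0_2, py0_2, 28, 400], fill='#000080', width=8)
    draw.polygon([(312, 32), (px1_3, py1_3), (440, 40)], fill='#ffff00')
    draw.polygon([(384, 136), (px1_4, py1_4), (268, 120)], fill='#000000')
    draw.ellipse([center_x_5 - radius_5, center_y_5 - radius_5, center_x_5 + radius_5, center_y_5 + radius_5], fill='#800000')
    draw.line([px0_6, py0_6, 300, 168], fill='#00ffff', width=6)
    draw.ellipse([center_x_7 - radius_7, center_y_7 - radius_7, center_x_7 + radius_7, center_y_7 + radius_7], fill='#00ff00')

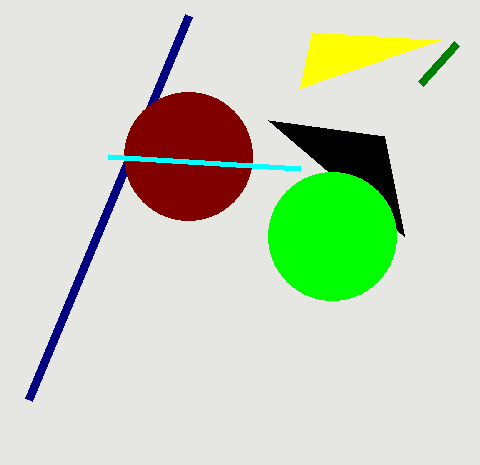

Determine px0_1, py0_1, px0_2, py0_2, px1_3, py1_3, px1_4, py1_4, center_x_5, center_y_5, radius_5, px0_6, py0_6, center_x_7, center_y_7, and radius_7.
px0_1 = 456
py0_1 = 44
px0_2 = 188
py0_2 = 16
px1_3 = 300
py1_3 = 88
px1_4 = 404
py1_4 = 236
center_x_5 = 188
center_y_5 = 156
radius_5 = 64
px0_6 = 108
py0_6 = 156
center_x_7 = 332
center_y_7 = 236
radius_7 = 64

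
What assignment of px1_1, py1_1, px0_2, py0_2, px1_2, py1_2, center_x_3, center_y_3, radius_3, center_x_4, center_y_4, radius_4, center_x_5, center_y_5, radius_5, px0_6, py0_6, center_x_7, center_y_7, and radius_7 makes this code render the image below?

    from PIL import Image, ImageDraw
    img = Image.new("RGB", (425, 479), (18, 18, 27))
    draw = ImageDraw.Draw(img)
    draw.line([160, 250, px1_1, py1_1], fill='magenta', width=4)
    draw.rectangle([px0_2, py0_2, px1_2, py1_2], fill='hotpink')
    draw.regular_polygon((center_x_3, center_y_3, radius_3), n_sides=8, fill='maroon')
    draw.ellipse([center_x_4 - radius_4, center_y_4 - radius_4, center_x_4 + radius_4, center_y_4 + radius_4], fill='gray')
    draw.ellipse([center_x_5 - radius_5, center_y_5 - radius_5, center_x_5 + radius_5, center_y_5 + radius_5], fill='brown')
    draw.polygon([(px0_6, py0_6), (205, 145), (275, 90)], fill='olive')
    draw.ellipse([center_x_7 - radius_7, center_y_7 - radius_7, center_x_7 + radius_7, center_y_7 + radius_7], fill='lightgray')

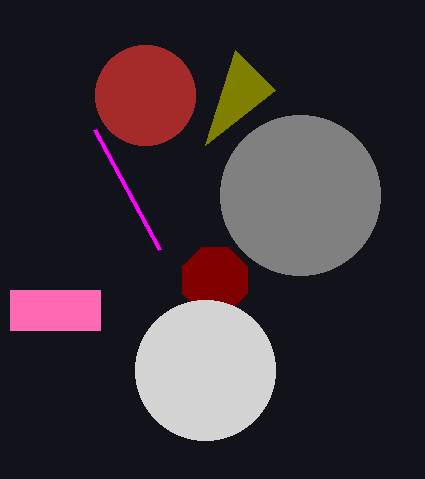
px1_1 = 95
py1_1 = 130
px0_2 = 10
py0_2 = 290
px1_2 = 100
py1_2 = 330
center_x_3 = 215
center_y_3 = 280
radius_3 = 35
center_x_4 = 300
center_y_4 = 195
radius_4 = 80
center_x_5 = 145
center_y_5 = 95
radius_5 = 50
px0_6 = 235
py0_6 = 50
center_x_7 = 205
center_y_7 = 370
radius_7 = 70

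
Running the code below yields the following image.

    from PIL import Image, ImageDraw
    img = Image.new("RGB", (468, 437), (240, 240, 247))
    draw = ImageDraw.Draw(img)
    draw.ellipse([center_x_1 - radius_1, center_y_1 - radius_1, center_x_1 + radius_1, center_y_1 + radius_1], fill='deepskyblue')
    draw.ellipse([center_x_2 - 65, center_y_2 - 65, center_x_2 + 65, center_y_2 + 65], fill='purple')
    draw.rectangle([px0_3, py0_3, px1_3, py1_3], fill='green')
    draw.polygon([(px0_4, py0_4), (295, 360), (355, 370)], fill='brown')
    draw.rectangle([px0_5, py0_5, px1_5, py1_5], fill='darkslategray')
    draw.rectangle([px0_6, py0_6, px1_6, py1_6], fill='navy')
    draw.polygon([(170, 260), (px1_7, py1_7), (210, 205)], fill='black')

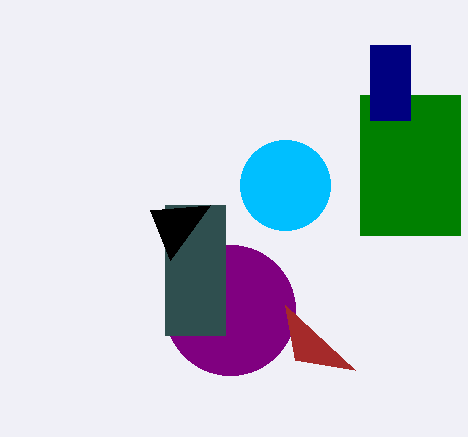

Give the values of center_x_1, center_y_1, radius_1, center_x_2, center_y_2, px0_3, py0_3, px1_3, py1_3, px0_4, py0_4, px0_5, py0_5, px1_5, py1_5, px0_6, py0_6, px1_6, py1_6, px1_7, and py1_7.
center_x_1 = 285; center_y_1 = 185; radius_1 = 45; center_x_2 = 230; center_y_2 = 310; px0_3 = 360; py0_3 = 95; px1_3 = 460; py1_3 = 235; px0_4 = 285; py0_4 = 305; px0_5 = 165; py0_5 = 205; px1_5 = 225; py1_5 = 335; px0_6 = 370; py0_6 = 45; px1_6 = 410; py1_6 = 120; px1_7 = 150; py1_7 = 210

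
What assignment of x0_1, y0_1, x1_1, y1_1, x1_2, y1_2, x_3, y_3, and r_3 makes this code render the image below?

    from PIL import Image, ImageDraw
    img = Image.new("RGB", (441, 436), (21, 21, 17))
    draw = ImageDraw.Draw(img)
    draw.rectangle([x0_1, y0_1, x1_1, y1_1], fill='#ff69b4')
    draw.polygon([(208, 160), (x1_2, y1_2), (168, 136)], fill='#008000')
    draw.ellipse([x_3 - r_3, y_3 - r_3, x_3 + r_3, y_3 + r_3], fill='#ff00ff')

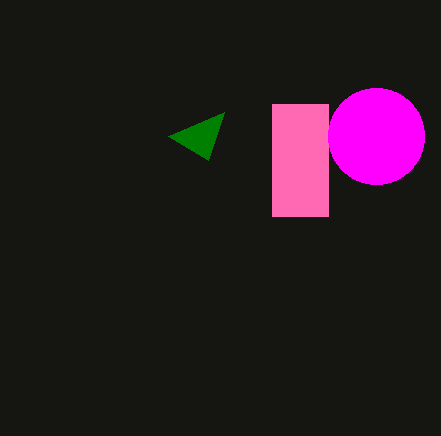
x0_1 = 272; y0_1 = 104; x1_1 = 328; y1_1 = 216; x1_2 = 224; y1_2 = 112; x_3 = 376; y_3 = 136; r_3 = 48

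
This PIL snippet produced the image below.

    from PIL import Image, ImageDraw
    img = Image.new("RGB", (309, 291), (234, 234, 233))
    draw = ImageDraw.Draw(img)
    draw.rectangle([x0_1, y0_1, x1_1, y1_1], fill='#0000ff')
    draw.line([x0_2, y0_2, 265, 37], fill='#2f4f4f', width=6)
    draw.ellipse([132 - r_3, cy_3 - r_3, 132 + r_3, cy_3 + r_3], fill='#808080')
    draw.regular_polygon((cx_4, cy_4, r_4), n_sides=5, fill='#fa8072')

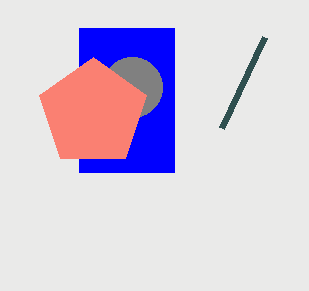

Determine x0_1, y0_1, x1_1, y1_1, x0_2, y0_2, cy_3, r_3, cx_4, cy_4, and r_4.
x0_1 = 79; y0_1 = 28; x1_1 = 174; y1_1 = 172; x0_2 = 222; y0_2 = 128; cy_3 = 87; r_3 = 30; cx_4 = 93; cy_4 = 113; r_4 = 56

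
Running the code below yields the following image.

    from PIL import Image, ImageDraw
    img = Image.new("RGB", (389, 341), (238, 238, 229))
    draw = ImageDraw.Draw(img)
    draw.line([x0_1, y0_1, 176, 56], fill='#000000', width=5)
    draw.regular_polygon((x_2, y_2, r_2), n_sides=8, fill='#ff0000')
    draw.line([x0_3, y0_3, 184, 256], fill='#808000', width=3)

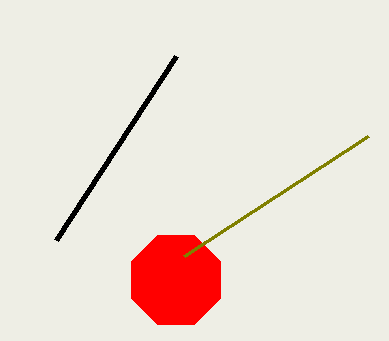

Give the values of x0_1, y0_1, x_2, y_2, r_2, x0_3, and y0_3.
x0_1 = 56, y0_1 = 240, x_2 = 176, y_2 = 280, r_2 = 48, x0_3 = 368, y0_3 = 136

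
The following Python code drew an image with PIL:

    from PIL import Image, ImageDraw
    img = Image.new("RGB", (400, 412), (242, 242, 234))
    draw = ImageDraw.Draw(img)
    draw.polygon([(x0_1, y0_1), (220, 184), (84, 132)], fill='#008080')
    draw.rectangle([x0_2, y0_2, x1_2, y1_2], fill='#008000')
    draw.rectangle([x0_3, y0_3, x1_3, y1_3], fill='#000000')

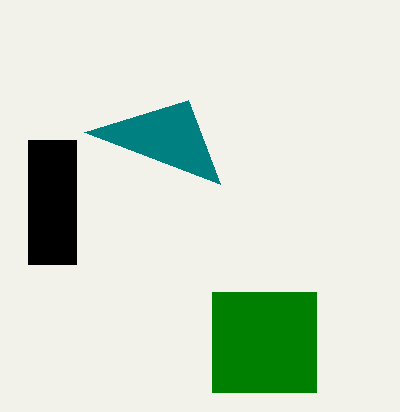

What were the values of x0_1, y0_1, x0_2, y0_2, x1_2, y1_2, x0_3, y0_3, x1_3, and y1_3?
x0_1 = 188
y0_1 = 100
x0_2 = 212
y0_2 = 292
x1_2 = 316
y1_2 = 392
x0_3 = 28
y0_3 = 140
x1_3 = 76
y1_3 = 264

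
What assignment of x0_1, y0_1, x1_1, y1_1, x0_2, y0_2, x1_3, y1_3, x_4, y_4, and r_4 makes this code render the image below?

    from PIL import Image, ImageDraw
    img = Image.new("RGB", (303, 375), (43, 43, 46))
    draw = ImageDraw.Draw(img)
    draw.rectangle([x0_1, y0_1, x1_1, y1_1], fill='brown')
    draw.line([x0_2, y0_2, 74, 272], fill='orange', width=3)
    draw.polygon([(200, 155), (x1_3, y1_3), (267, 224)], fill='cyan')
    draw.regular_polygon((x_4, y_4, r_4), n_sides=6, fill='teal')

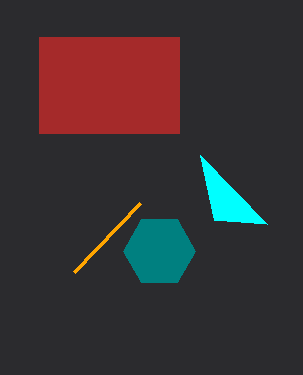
x0_1 = 39, y0_1 = 37, x1_1 = 179, y1_1 = 133, x0_2 = 140, y0_2 = 203, x1_3 = 214, y1_3 = 220, x_4 = 159, y_4 = 251, r_4 = 36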